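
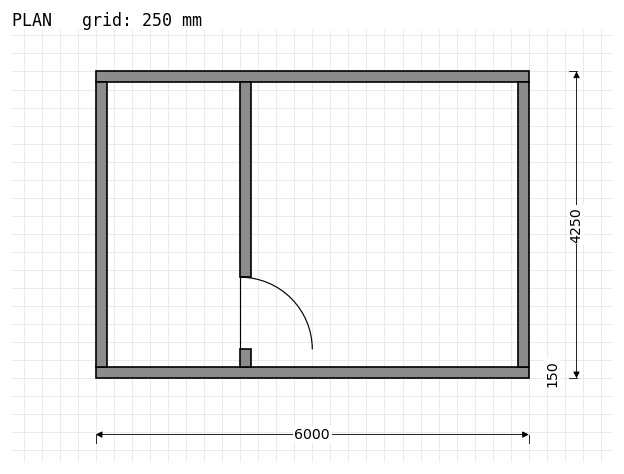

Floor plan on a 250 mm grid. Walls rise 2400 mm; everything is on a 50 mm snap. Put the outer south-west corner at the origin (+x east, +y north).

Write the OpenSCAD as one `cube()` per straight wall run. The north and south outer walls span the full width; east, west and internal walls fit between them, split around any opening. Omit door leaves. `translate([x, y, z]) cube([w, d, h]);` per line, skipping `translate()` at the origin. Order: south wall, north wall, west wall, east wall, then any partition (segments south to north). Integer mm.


cube([6000, 150, 2400]);
translate([0, 4100, 0]) cube([6000, 150, 2400]);
translate([0, 150, 0]) cube([150, 3950, 2400]);
translate([5850, 150, 0]) cube([150, 3950, 2400]);
translate([2000, 150, 0]) cube([150, 250, 2400]);
translate([2000, 1400, 0]) cube([150, 2700, 2400]);


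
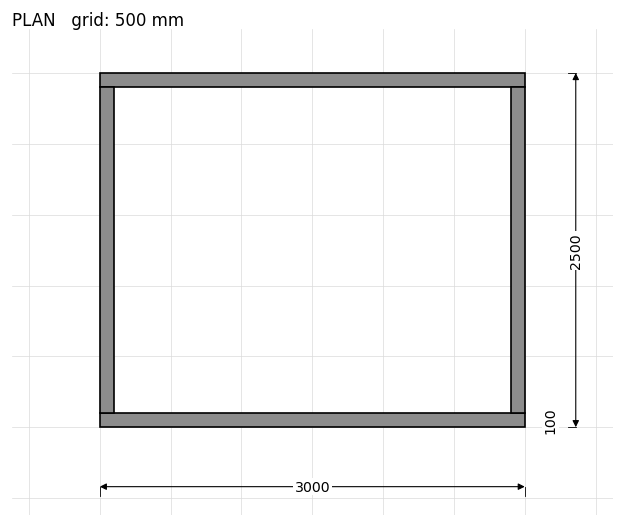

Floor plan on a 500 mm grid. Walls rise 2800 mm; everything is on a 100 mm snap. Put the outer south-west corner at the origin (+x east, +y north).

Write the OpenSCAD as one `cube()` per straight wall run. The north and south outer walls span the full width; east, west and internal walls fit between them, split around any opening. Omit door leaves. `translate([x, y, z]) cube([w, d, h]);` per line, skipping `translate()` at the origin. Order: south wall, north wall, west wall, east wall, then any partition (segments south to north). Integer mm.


cube([3000, 100, 2800]);
translate([0, 2400, 0]) cube([3000, 100, 2800]);
translate([0, 100, 0]) cube([100, 2300, 2800]);
translate([2900, 100, 0]) cube([100, 2300, 2800]);


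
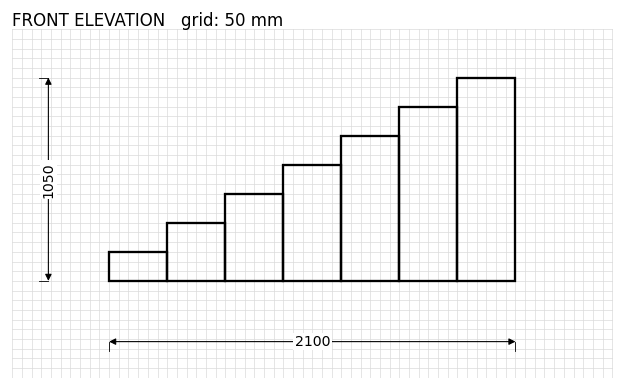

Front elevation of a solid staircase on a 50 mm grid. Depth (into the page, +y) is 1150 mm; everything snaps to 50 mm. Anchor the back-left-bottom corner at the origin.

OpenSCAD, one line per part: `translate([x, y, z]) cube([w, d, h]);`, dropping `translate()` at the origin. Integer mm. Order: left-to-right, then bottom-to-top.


cube([300, 1150, 150]);
translate([300, 0, 0]) cube([300, 1150, 300]);
translate([600, 0, 0]) cube([300, 1150, 450]);
translate([900, 0, 0]) cube([300, 1150, 600]);
translate([1200, 0, 0]) cube([300, 1150, 750]);
translate([1500, 0, 0]) cube([300, 1150, 900]);
translate([1800, 0, 0]) cube([300, 1150, 1050]);


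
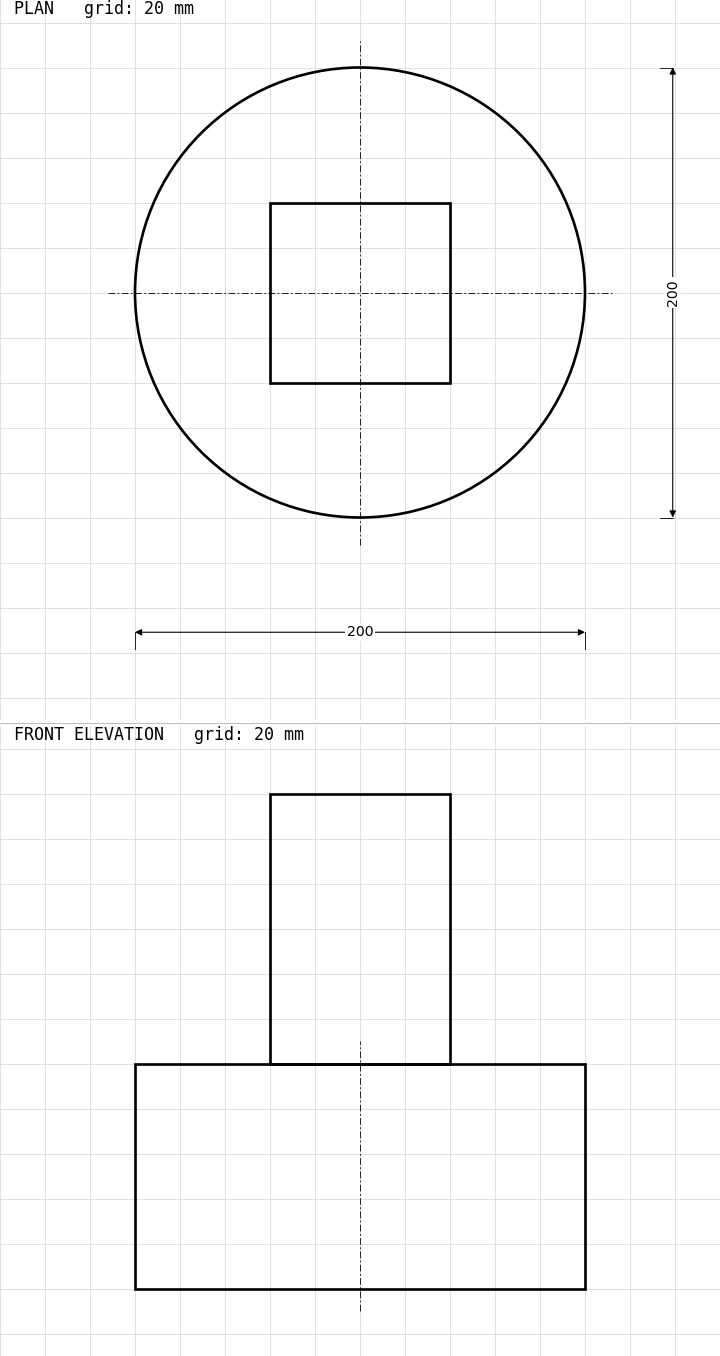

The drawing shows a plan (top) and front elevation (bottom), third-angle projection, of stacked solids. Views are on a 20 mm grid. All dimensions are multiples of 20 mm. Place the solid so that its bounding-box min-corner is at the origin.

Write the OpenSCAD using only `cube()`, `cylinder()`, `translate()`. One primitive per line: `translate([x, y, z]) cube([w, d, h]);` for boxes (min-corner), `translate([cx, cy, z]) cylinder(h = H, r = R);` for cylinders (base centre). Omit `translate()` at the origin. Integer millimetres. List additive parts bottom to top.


translate([100, 100, 0]) cylinder(h = 100, r = 100);
translate([60, 60, 100]) cube([80, 80, 120]);


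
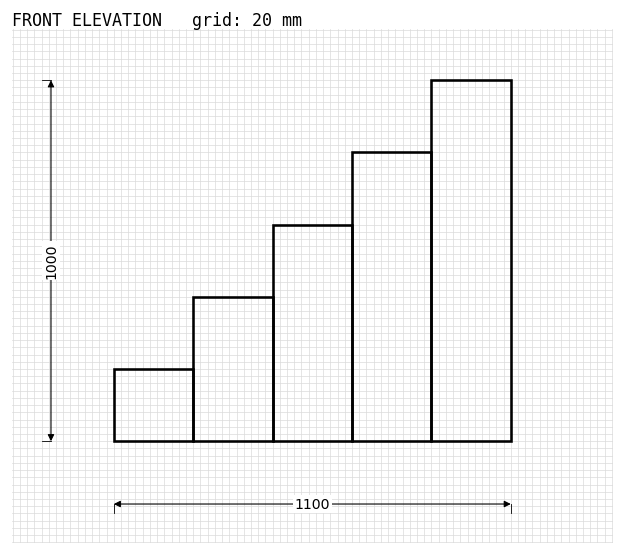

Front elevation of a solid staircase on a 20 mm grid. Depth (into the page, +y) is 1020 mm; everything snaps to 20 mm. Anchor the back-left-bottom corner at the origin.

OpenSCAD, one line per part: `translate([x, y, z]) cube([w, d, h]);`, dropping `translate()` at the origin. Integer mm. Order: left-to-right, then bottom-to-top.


cube([220, 1020, 200]);
translate([220, 0, 0]) cube([220, 1020, 400]);
translate([440, 0, 0]) cube([220, 1020, 600]);
translate([660, 0, 0]) cube([220, 1020, 800]);
translate([880, 0, 0]) cube([220, 1020, 1000]);


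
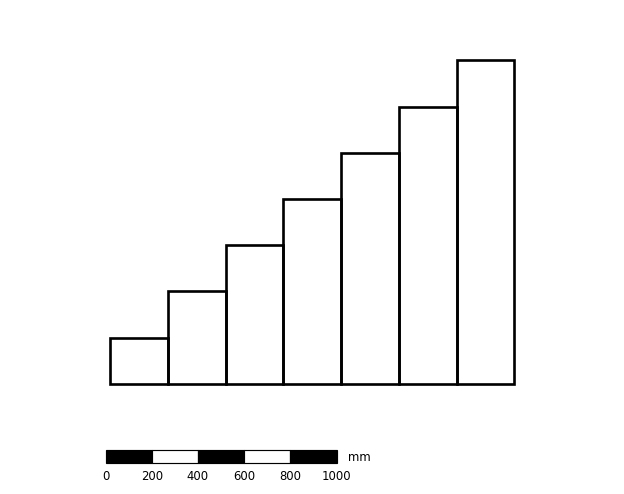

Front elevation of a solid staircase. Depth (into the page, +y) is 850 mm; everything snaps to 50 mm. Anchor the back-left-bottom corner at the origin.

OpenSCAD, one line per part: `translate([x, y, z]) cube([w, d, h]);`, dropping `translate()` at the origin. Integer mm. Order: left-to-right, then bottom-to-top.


cube([250, 850, 200]);
translate([250, 0, 0]) cube([250, 850, 400]);
translate([500, 0, 0]) cube([250, 850, 600]);
translate([750, 0, 0]) cube([250, 850, 800]);
translate([1000, 0, 0]) cube([250, 850, 1000]);
translate([1250, 0, 0]) cube([250, 850, 1200]);
translate([1500, 0, 0]) cube([250, 850, 1400]);


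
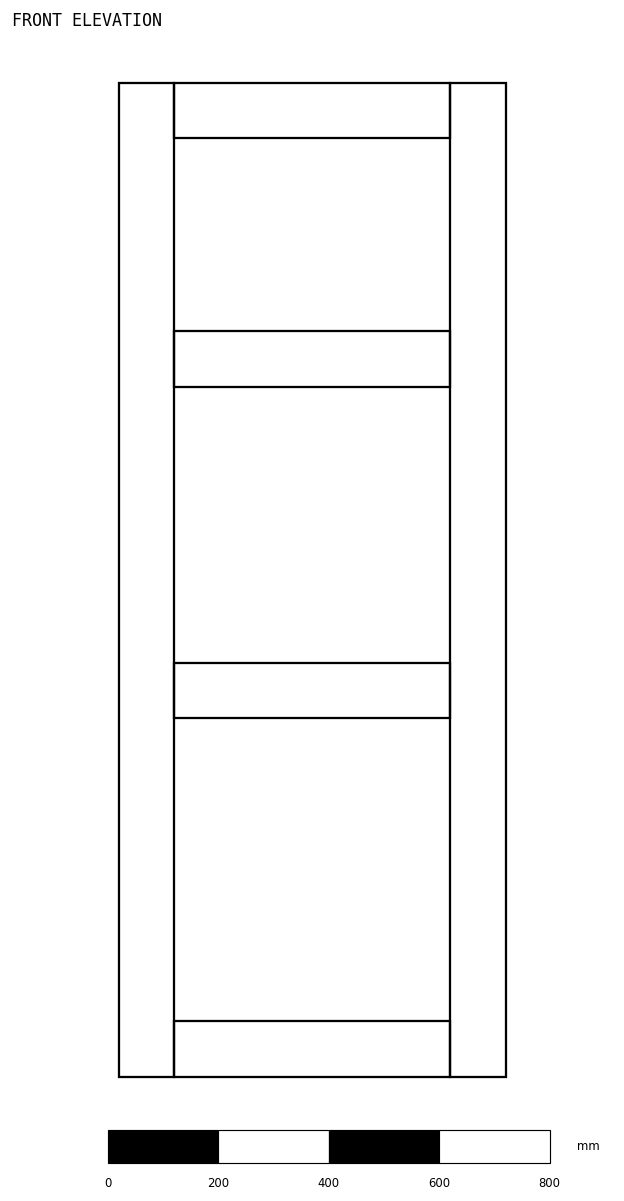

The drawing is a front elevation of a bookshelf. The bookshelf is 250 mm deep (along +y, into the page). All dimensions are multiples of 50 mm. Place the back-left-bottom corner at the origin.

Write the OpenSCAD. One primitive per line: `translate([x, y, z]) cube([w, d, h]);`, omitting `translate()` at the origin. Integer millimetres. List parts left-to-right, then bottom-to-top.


cube([100, 250, 1800]);
translate([100, 0, 0]) cube([500, 250, 100]);
translate([100, 0, 650]) cube([500, 250, 100]);
translate([100, 0, 1250]) cube([500, 250, 100]);
translate([100, 0, 1700]) cube([500, 250, 100]);
translate([600, 0, 0]) cube([100, 250, 1800]);


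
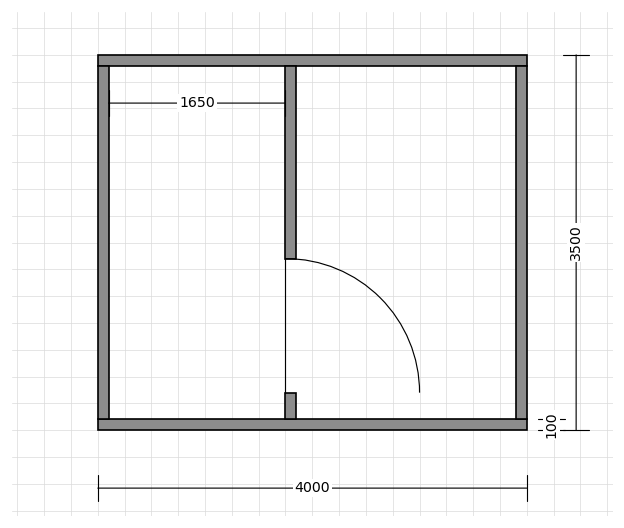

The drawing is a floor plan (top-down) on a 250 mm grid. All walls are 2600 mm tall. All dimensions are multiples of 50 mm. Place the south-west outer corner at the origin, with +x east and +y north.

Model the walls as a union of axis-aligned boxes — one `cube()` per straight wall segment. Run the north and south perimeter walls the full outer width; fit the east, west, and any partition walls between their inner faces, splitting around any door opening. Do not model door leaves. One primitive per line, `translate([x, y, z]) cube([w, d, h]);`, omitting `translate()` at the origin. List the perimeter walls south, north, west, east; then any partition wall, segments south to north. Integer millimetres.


cube([4000, 100, 2600]);
translate([0, 3400, 0]) cube([4000, 100, 2600]);
translate([0, 100, 0]) cube([100, 3300, 2600]);
translate([3900, 100, 0]) cube([100, 3300, 2600]);
translate([1750, 100, 0]) cube([100, 250, 2600]);
translate([1750, 1600, 0]) cube([100, 1800, 2600]);


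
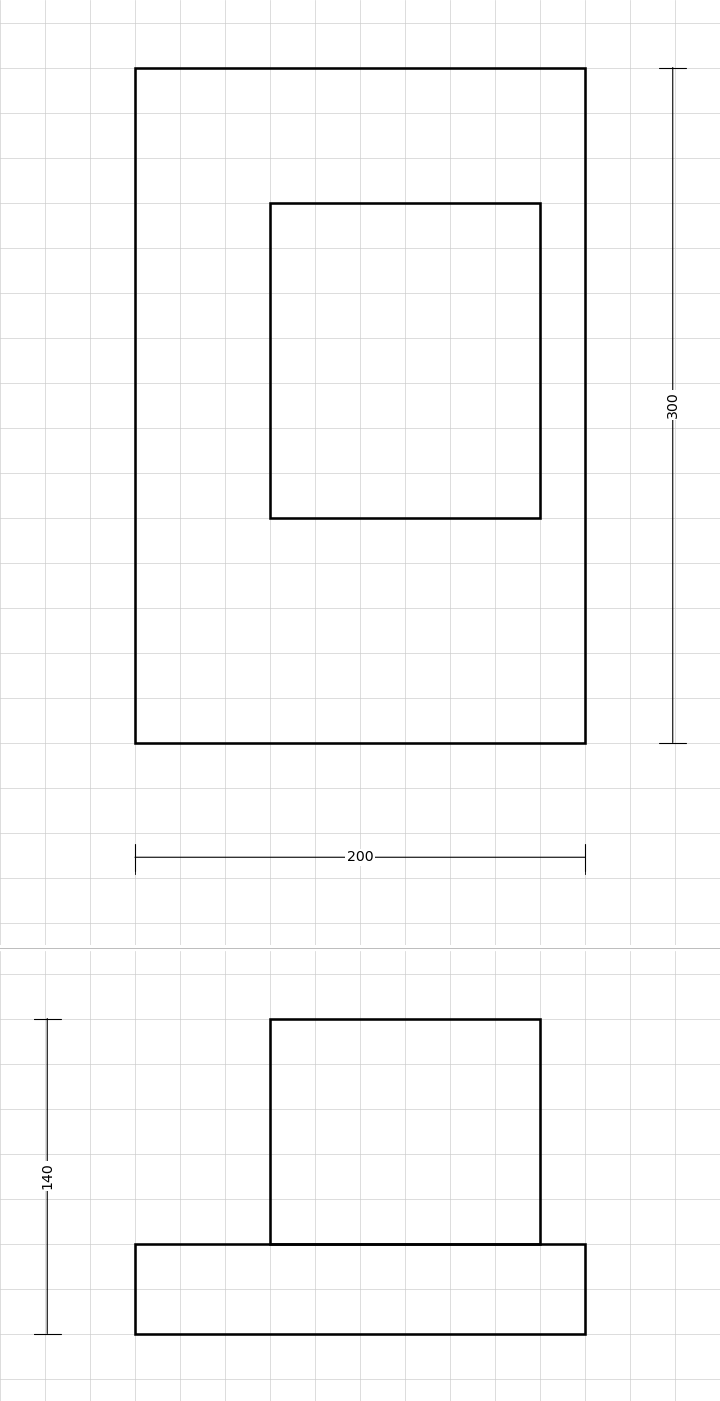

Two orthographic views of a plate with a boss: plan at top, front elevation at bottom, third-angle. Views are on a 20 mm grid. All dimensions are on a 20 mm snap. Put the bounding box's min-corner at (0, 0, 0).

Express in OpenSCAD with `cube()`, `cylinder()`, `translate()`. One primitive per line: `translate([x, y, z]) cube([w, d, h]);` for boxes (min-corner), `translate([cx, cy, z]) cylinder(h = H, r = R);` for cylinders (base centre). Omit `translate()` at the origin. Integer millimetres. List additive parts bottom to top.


cube([200, 300, 40]);
translate([60, 100, 40]) cube([120, 140, 100]);


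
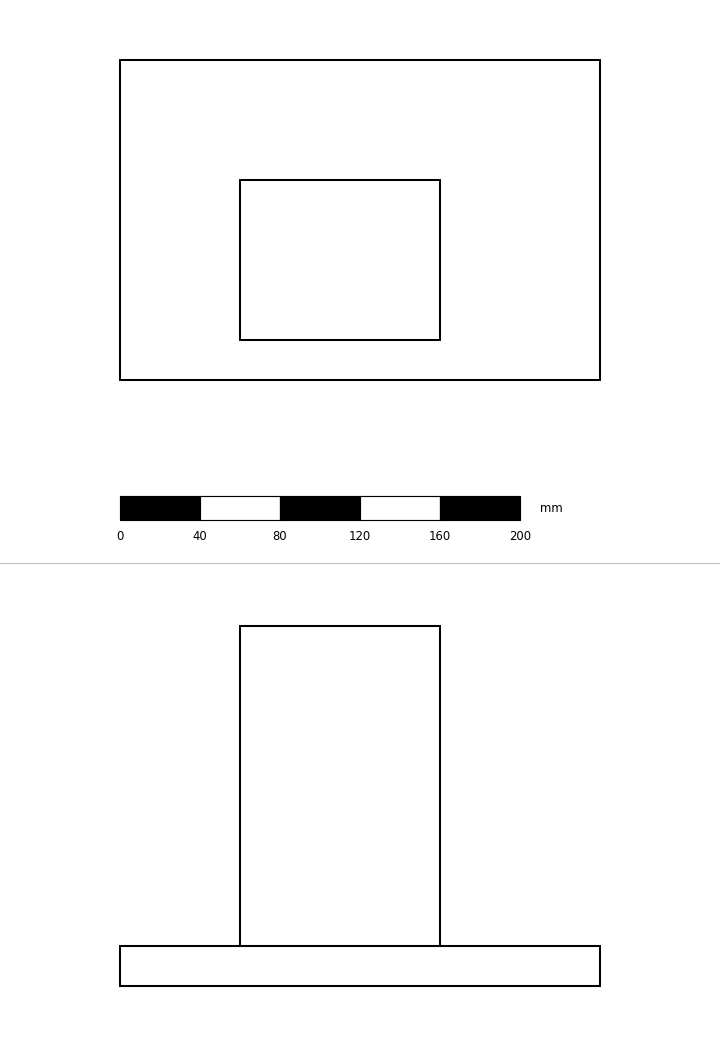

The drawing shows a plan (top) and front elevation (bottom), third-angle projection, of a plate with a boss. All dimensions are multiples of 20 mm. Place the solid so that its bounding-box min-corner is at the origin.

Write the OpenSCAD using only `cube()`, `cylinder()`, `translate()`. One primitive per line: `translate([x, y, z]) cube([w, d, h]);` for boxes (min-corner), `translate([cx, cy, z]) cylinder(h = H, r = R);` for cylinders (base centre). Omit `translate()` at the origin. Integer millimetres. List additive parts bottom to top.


cube([240, 160, 20]);
translate([60, 20, 20]) cube([100, 80, 160]);


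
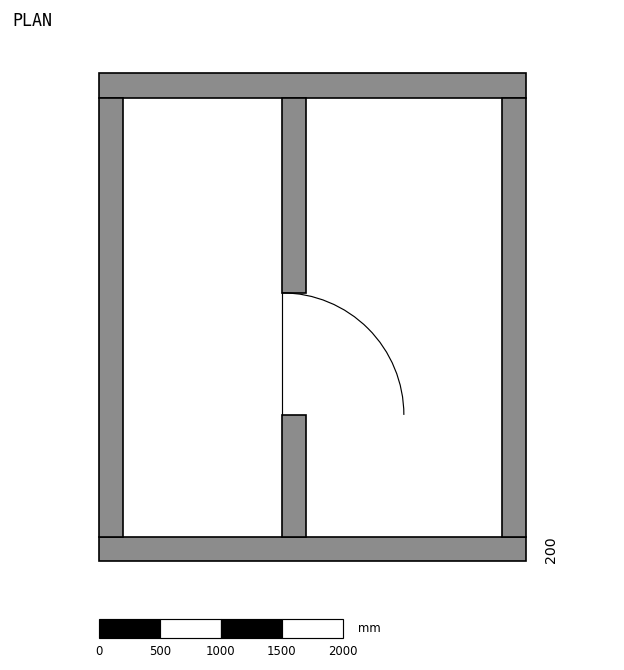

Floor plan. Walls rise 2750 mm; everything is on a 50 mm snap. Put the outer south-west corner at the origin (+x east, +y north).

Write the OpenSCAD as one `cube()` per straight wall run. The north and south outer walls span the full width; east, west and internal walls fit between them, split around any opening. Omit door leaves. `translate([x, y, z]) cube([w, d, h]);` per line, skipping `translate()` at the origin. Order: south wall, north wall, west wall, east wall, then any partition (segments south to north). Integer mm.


cube([3500, 200, 2750]);
translate([0, 3800, 0]) cube([3500, 200, 2750]);
translate([0, 200, 0]) cube([200, 3600, 2750]);
translate([3300, 200, 0]) cube([200, 3600, 2750]);
translate([1500, 200, 0]) cube([200, 1000, 2750]);
translate([1500, 2200, 0]) cube([200, 1600, 2750]);


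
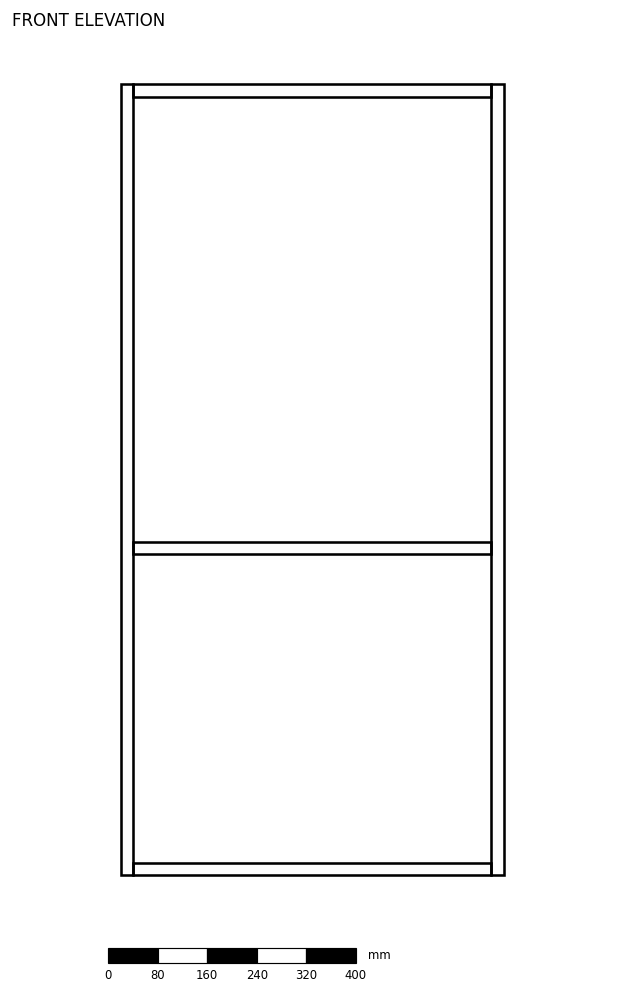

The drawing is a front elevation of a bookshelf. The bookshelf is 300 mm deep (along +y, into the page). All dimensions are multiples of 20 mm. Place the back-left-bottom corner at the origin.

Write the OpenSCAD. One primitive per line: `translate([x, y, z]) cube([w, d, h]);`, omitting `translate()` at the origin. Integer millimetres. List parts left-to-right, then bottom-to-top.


cube([20, 300, 1280]);
translate([20, 0, 0]) cube([580, 300, 20]);
translate([20, 0, 520]) cube([580, 300, 20]);
translate([20, 0, 1260]) cube([580, 300, 20]);
translate([600, 0, 0]) cube([20, 300, 1280]);


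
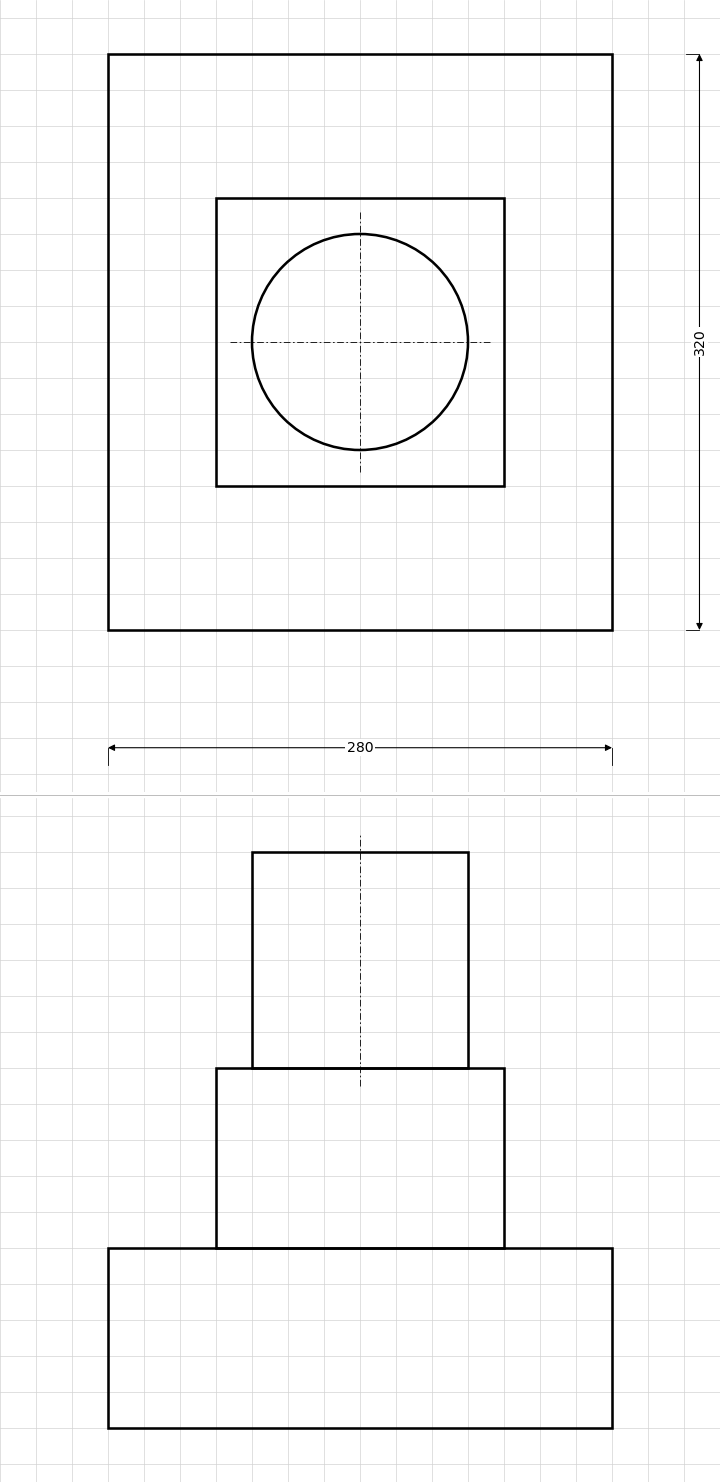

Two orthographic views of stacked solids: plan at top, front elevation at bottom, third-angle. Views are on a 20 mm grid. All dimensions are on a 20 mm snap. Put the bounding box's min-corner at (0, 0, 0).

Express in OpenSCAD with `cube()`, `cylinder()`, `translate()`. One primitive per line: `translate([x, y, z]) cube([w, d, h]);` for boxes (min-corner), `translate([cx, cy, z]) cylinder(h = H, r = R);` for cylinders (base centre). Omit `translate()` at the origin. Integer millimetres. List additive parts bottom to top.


cube([280, 320, 100]);
translate([60, 80, 100]) cube([160, 160, 100]);
translate([140, 160, 200]) cylinder(h = 120, r = 60);


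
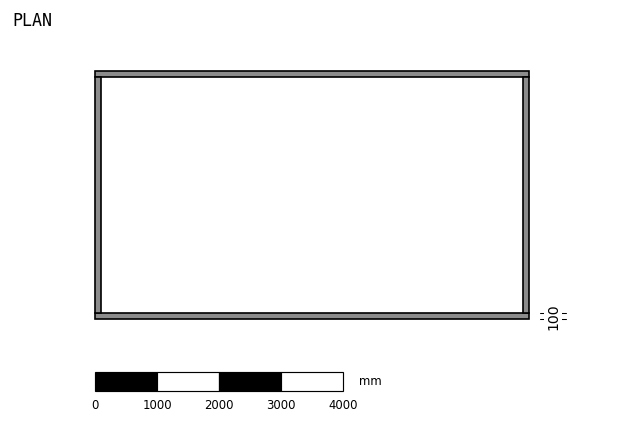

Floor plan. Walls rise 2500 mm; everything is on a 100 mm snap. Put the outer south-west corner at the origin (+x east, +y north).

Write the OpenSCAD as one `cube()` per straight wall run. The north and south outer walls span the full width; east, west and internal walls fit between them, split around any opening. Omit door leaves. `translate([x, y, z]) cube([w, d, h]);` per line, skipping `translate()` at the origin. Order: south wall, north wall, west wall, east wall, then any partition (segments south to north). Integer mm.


cube([7000, 100, 2500]);
translate([0, 3900, 0]) cube([7000, 100, 2500]);
translate([0, 100, 0]) cube([100, 3800, 2500]);
translate([6900, 100, 0]) cube([100, 3800, 2500]);


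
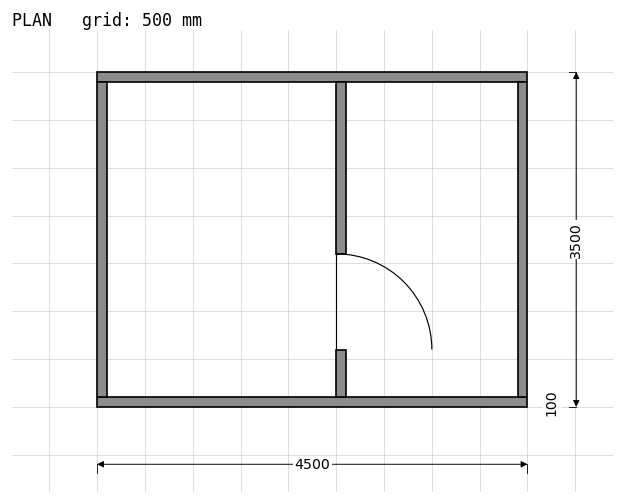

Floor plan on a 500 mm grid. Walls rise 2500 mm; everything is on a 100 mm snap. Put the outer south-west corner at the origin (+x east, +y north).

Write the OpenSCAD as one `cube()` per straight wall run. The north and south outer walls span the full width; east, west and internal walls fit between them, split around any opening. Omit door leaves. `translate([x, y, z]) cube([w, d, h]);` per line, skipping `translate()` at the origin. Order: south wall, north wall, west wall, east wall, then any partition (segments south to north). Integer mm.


cube([4500, 100, 2500]);
translate([0, 3400, 0]) cube([4500, 100, 2500]);
translate([0, 100, 0]) cube([100, 3300, 2500]);
translate([4400, 100, 0]) cube([100, 3300, 2500]);
translate([2500, 100, 0]) cube([100, 500, 2500]);
translate([2500, 1600, 0]) cube([100, 1800, 2500]);


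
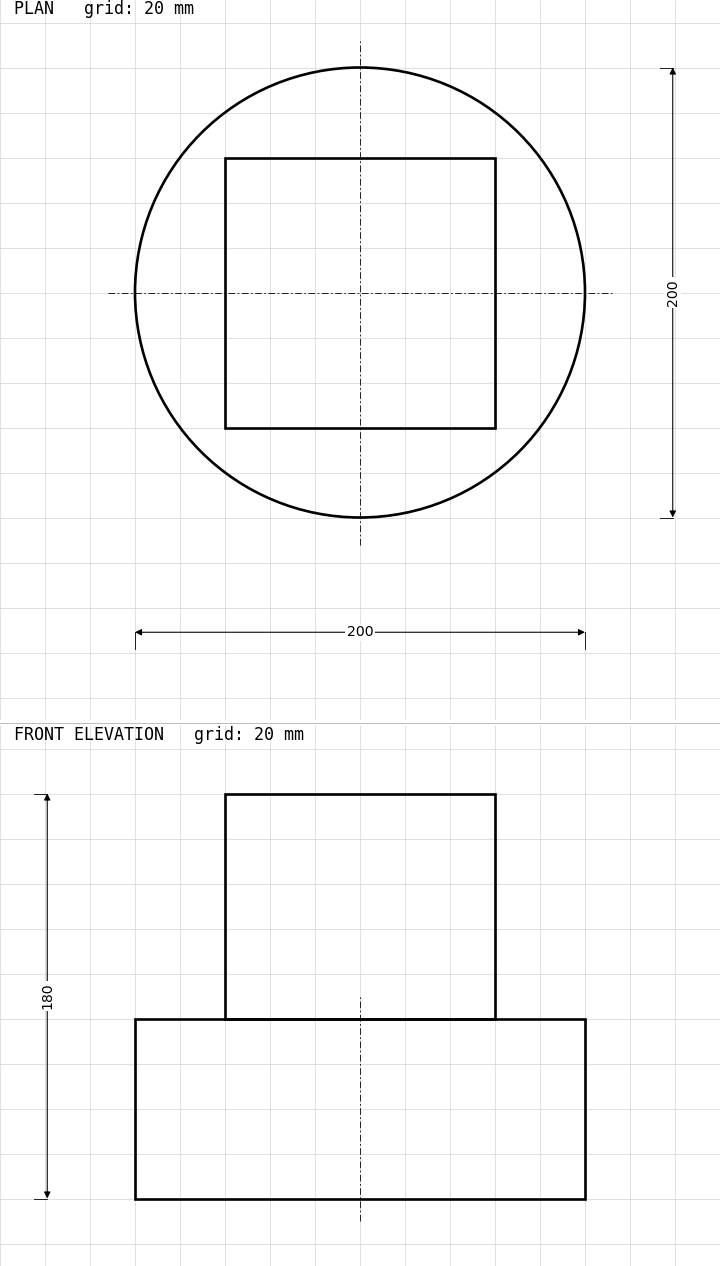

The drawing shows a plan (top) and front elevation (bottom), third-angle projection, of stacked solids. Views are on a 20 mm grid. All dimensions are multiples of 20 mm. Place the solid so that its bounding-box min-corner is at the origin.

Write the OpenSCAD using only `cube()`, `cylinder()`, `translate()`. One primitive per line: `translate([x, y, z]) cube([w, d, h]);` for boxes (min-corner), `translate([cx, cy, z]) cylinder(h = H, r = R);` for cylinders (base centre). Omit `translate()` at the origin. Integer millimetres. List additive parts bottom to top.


translate([100, 100, 0]) cylinder(h = 80, r = 100);
translate([40, 40, 80]) cube([120, 120, 100]);


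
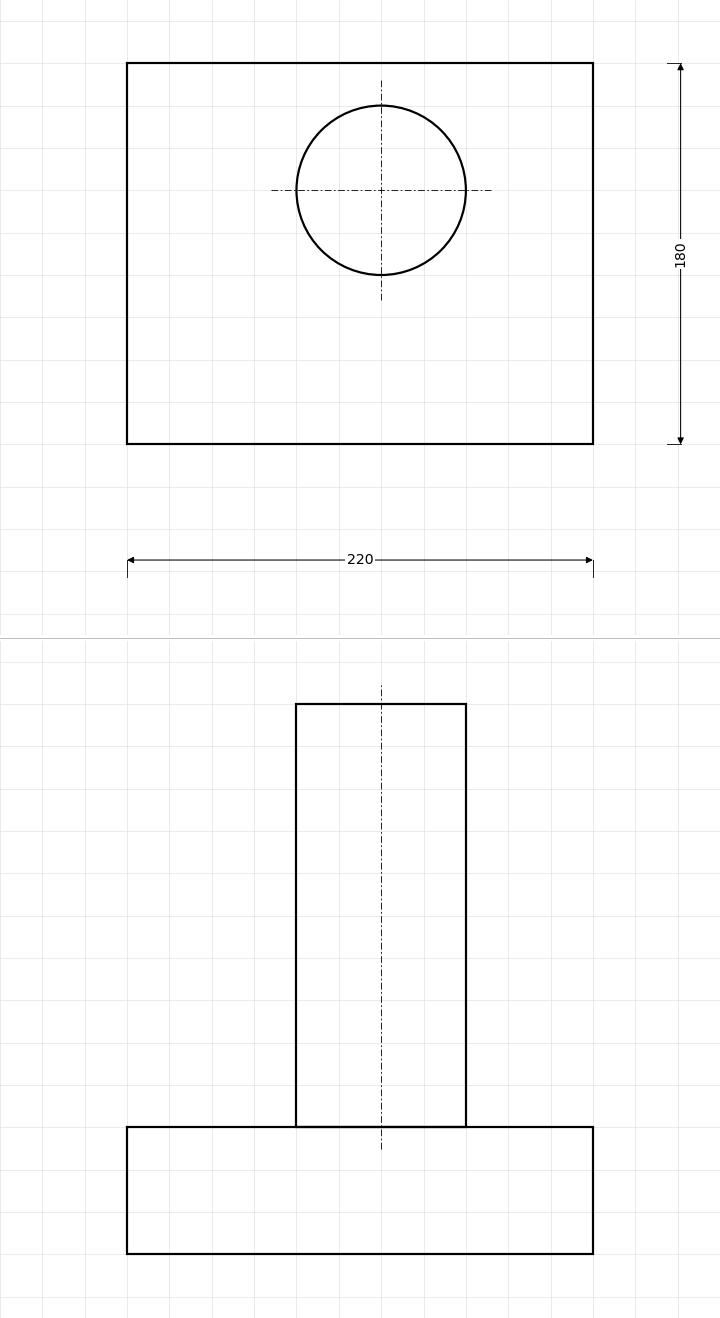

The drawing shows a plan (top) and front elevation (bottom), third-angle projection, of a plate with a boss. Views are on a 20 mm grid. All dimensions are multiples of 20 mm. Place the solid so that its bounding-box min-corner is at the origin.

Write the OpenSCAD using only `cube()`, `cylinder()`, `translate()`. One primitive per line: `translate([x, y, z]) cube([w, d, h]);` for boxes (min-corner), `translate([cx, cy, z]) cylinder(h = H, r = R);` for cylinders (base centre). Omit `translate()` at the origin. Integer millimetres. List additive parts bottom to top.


cube([220, 180, 60]);
translate([120, 120, 60]) cylinder(h = 200, r = 40);


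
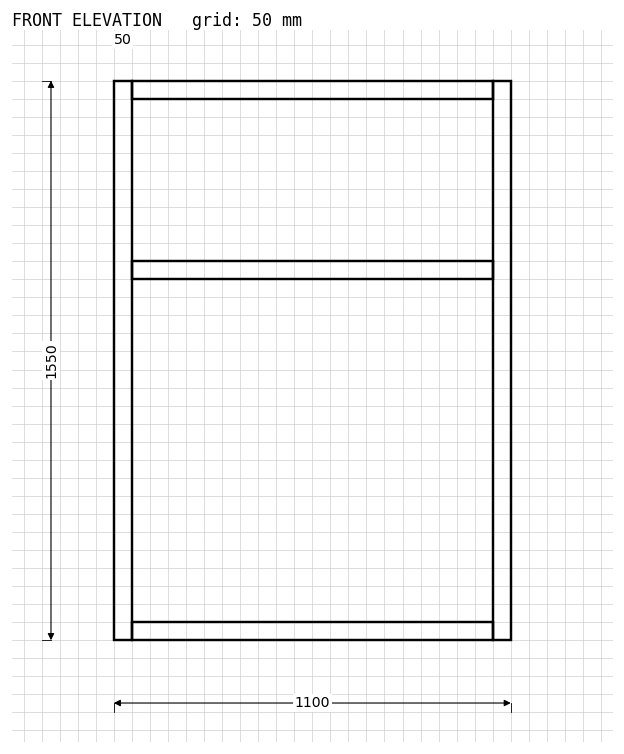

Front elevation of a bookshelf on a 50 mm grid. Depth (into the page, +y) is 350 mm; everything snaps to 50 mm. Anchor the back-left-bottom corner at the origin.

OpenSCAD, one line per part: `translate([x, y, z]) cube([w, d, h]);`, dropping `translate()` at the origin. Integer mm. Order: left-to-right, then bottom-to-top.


cube([50, 350, 1550]);
translate([50, 0, 0]) cube([1000, 350, 50]);
translate([50, 0, 1000]) cube([1000, 350, 50]);
translate([50, 0, 1500]) cube([1000, 350, 50]);
translate([1050, 0, 0]) cube([50, 350, 1550]);


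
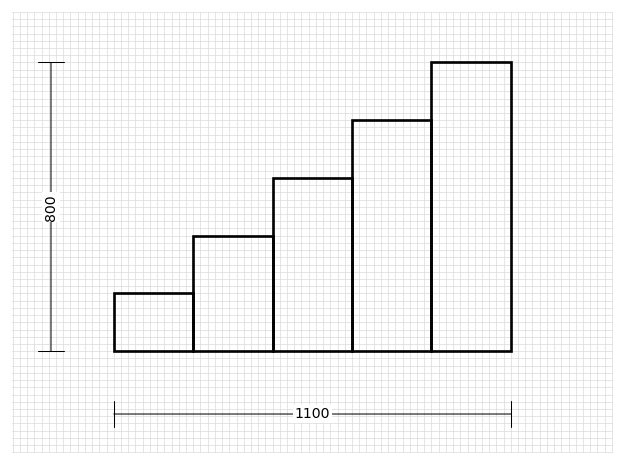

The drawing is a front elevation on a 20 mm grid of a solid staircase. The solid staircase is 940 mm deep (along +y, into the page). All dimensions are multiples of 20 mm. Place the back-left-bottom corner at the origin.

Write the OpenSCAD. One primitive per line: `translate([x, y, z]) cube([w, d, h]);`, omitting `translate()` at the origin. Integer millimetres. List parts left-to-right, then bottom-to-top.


cube([220, 940, 160]);
translate([220, 0, 0]) cube([220, 940, 320]);
translate([440, 0, 0]) cube([220, 940, 480]);
translate([660, 0, 0]) cube([220, 940, 640]);
translate([880, 0, 0]) cube([220, 940, 800]);


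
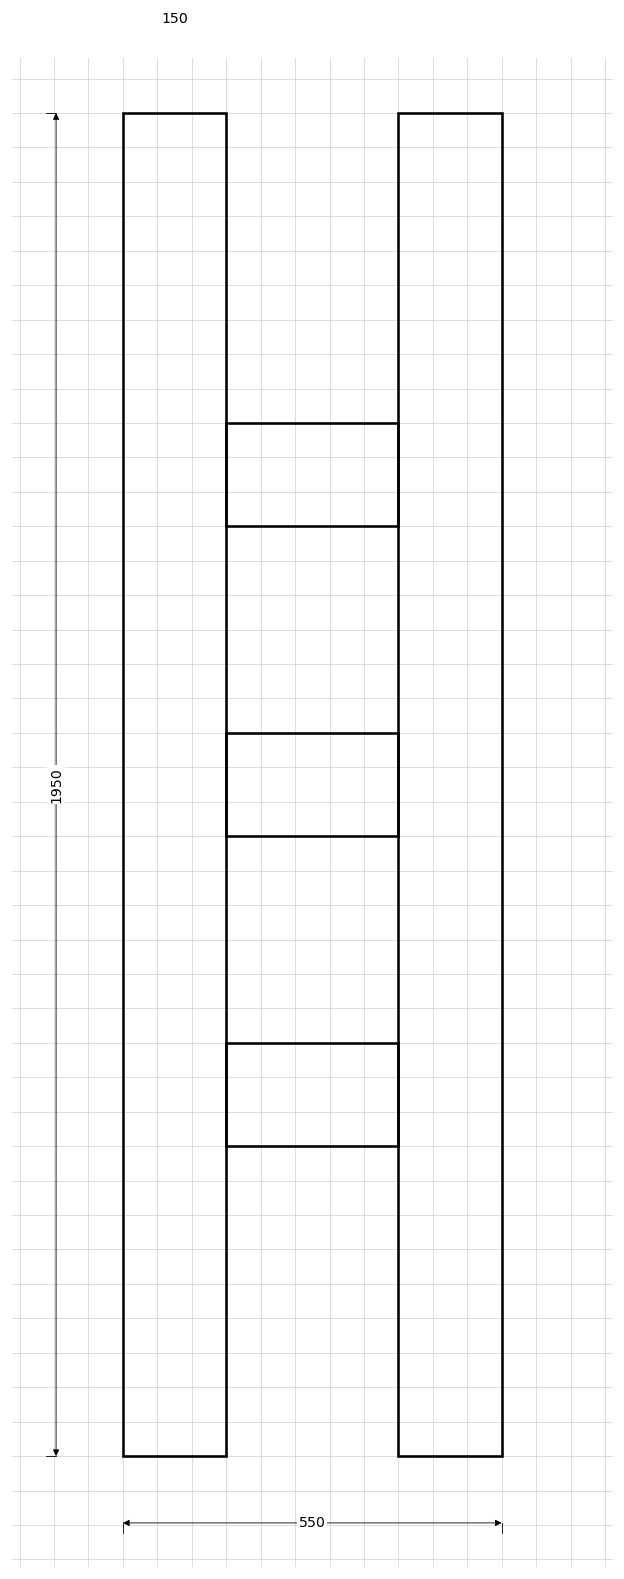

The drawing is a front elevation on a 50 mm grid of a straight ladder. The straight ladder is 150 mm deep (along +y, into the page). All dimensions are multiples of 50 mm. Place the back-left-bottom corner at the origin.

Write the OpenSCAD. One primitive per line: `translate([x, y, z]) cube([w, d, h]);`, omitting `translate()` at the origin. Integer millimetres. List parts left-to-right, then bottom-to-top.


cube([150, 150, 1950]);
translate([150, 0, 450]) cube([250, 150, 150]);
translate([150, 0, 900]) cube([250, 150, 150]);
translate([150, 0, 1350]) cube([250, 150, 150]);
translate([400, 0, 0]) cube([150, 150, 1950]);


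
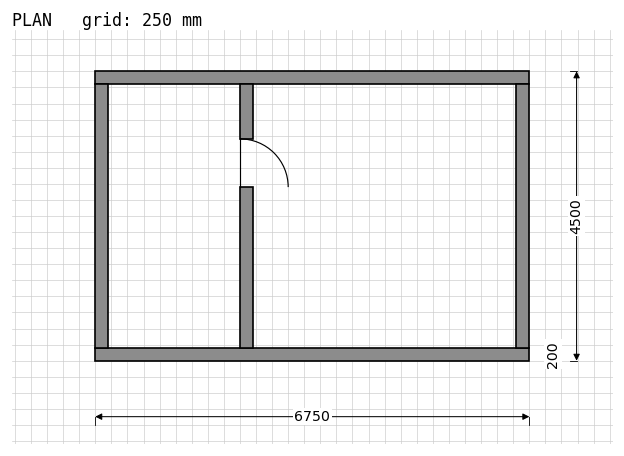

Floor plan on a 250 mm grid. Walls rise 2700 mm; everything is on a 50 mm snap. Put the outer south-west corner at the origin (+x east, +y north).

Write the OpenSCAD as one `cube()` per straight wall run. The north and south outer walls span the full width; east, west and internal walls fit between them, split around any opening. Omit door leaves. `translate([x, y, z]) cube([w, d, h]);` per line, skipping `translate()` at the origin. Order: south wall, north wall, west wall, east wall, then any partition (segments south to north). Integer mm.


cube([6750, 200, 2700]);
translate([0, 4300, 0]) cube([6750, 200, 2700]);
translate([0, 200, 0]) cube([200, 4100, 2700]);
translate([6550, 200, 0]) cube([200, 4100, 2700]);
translate([2250, 200, 0]) cube([200, 2500, 2700]);
translate([2250, 3450, 0]) cube([200, 850, 2700]);


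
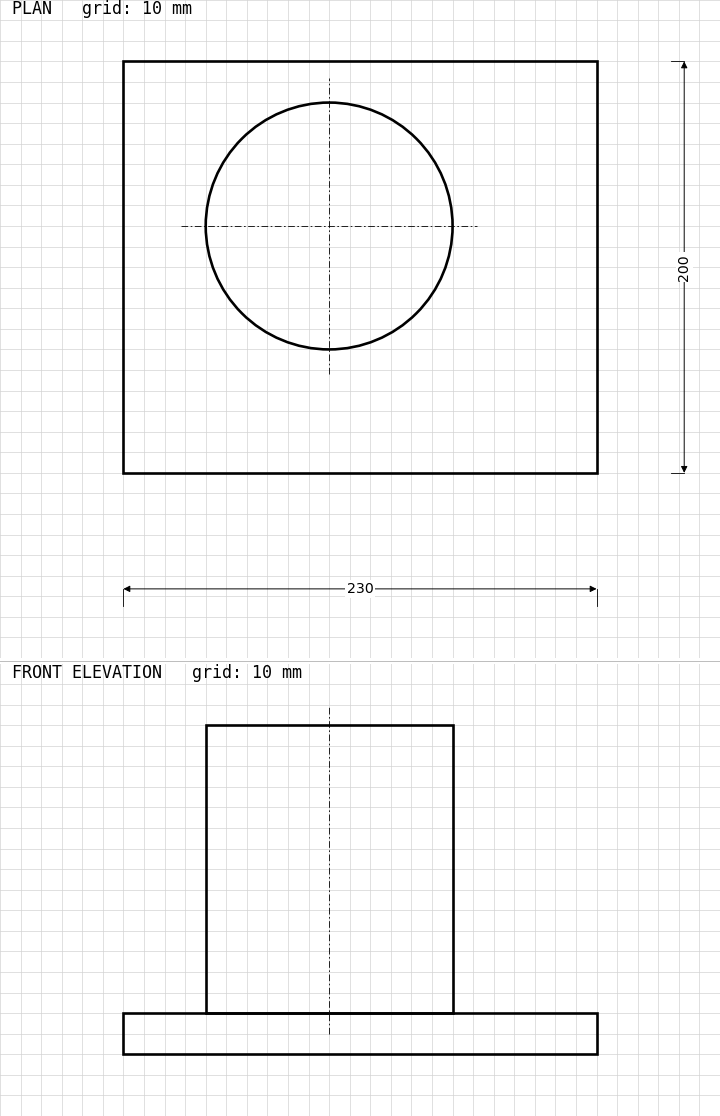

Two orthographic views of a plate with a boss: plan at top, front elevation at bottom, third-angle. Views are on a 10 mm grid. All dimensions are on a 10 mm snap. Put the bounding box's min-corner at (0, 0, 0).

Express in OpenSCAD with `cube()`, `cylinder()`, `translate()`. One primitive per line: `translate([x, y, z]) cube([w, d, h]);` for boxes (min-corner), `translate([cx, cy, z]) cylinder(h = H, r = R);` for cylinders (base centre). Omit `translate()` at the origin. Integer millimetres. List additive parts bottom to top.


cube([230, 200, 20]);
translate([100, 120, 20]) cylinder(h = 140, r = 60);


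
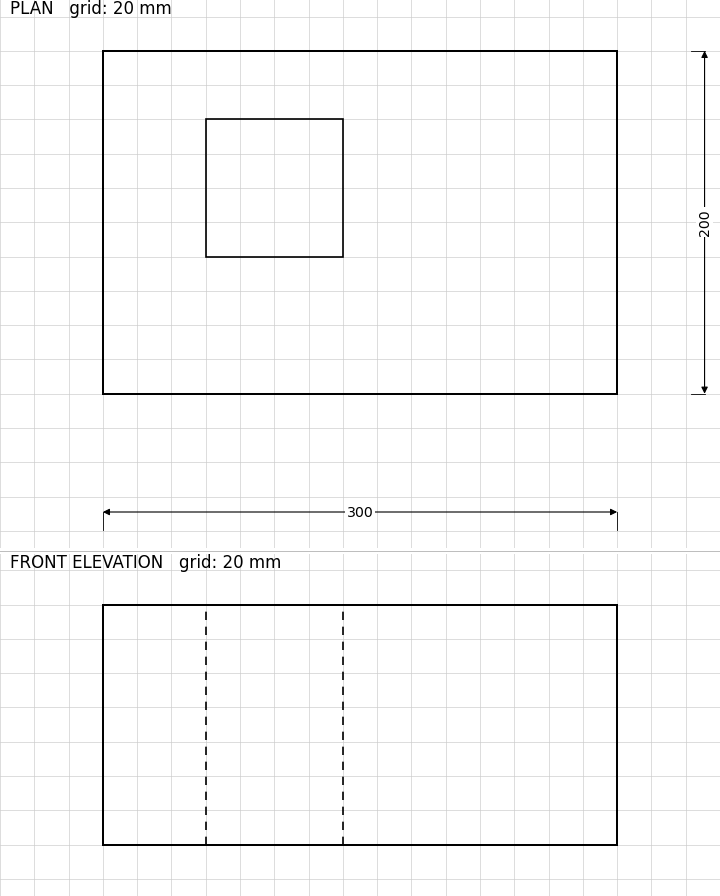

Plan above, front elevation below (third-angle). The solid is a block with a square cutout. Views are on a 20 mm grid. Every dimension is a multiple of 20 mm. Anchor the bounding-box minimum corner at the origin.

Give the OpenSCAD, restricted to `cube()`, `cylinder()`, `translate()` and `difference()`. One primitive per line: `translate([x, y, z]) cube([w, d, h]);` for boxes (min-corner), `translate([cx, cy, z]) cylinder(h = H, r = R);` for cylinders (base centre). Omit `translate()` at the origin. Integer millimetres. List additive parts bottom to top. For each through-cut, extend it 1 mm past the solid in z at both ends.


difference() {
  cube([300, 200, 140]);
  translate([60, 80, -1]) cube([80, 80, 142]);
}


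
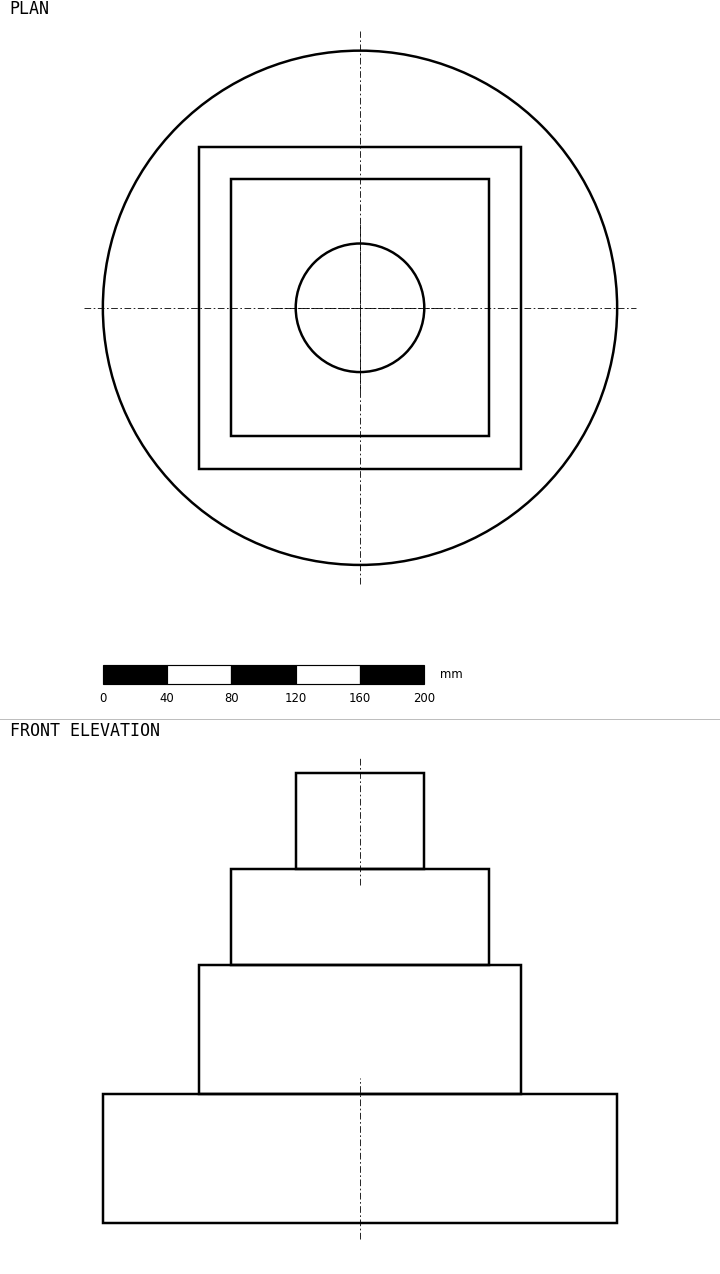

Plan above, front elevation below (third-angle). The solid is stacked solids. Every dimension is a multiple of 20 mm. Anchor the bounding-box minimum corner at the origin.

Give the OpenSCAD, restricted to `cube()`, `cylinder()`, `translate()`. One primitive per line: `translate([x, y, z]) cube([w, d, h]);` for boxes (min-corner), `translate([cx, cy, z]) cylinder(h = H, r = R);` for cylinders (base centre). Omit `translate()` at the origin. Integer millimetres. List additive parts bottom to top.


translate([160, 160, 0]) cylinder(h = 80, r = 160);
translate([60, 60, 80]) cube([200, 200, 80]);
translate([80, 80, 160]) cube([160, 160, 60]);
translate([160, 160, 220]) cylinder(h = 60, r = 40);


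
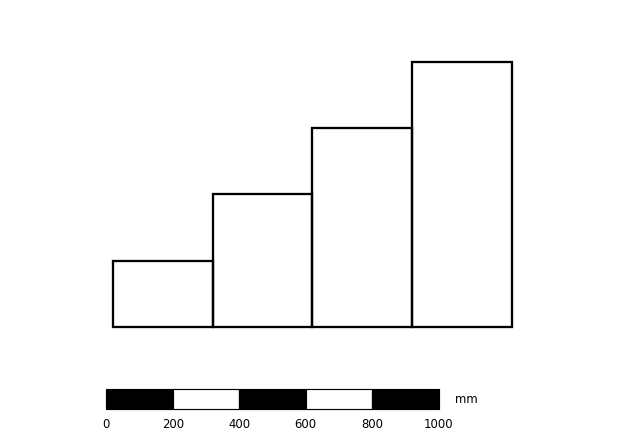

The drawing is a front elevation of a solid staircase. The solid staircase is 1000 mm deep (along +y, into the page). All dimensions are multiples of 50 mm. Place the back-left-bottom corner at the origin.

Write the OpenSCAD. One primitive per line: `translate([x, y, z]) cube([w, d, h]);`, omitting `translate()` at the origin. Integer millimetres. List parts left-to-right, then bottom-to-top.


cube([300, 1000, 200]);
translate([300, 0, 0]) cube([300, 1000, 400]);
translate([600, 0, 0]) cube([300, 1000, 600]);
translate([900, 0, 0]) cube([300, 1000, 800]);


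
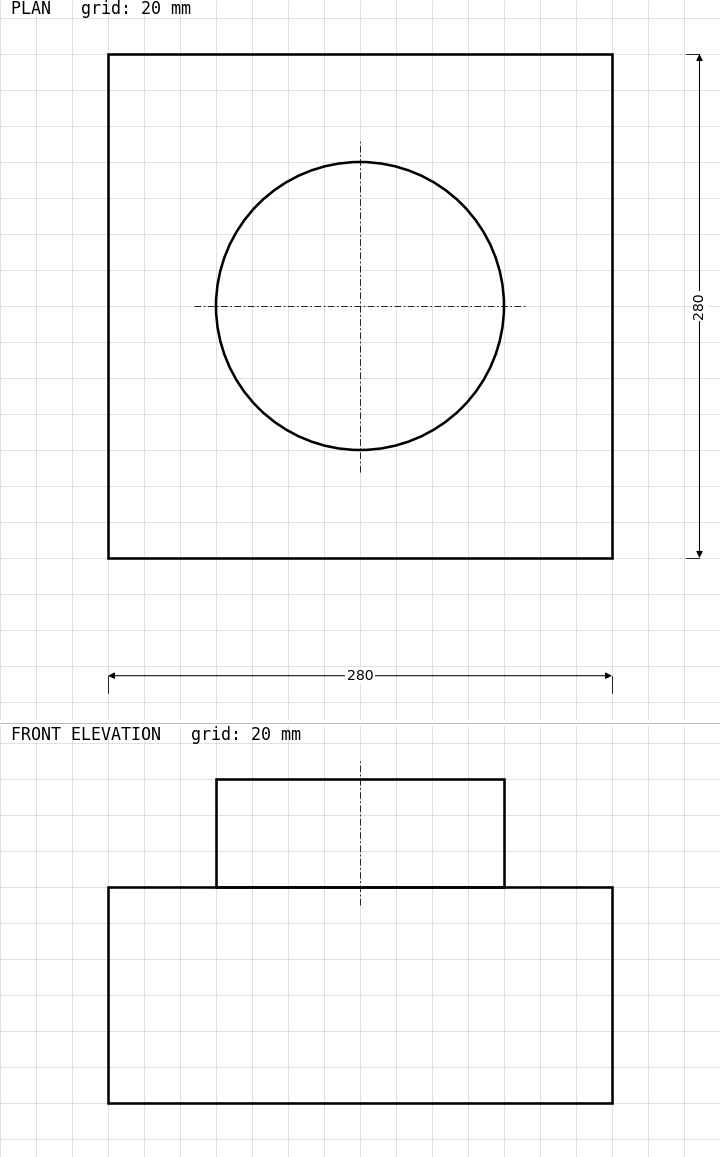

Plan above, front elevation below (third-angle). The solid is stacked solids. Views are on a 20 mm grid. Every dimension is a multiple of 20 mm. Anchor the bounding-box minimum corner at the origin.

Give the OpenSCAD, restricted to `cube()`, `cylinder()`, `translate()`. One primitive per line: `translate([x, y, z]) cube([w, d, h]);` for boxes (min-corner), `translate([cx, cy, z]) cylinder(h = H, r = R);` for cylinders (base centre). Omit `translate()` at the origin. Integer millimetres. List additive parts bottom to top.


cube([280, 280, 120]);
translate([140, 140, 120]) cylinder(h = 60, r = 80);


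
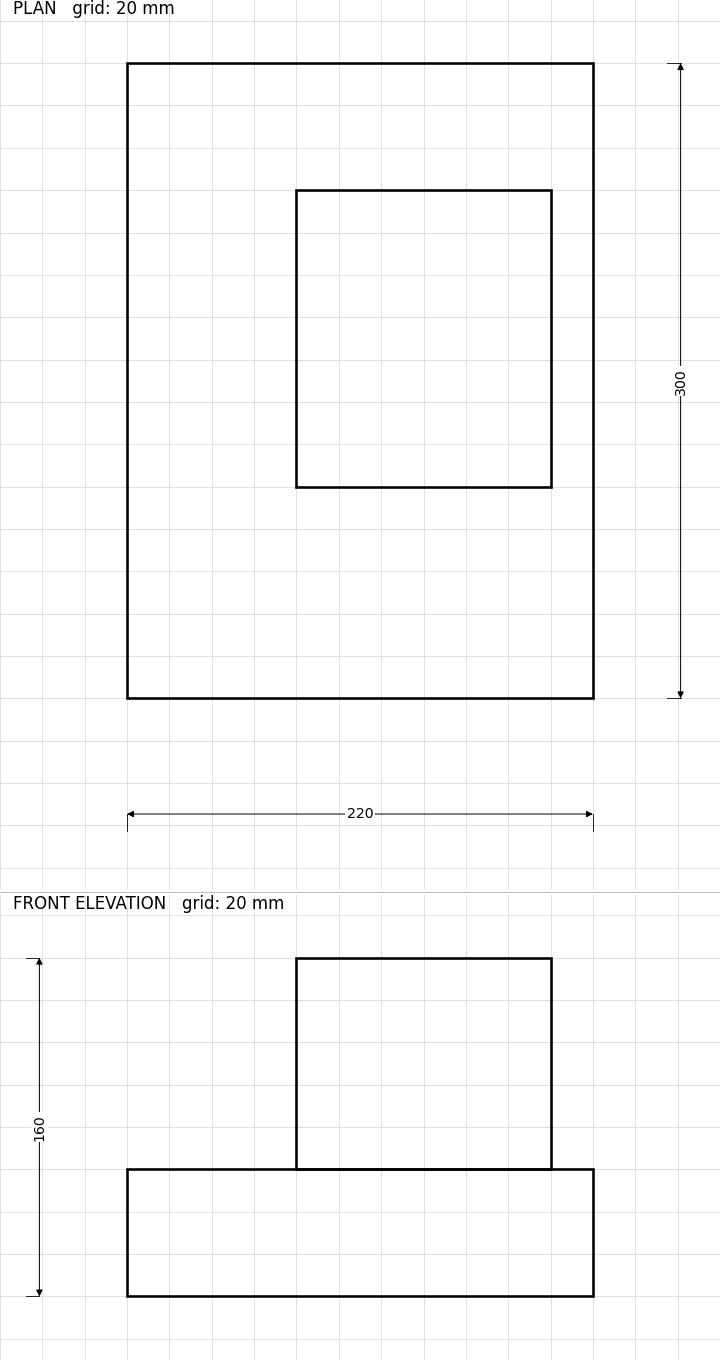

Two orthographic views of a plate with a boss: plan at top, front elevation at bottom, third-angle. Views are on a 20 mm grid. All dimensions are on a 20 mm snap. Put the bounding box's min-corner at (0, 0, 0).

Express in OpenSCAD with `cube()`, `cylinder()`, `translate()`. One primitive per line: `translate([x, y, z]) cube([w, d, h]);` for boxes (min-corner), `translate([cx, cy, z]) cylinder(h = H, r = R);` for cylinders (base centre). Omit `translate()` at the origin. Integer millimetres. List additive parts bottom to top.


cube([220, 300, 60]);
translate([80, 100, 60]) cube([120, 140, 100]);


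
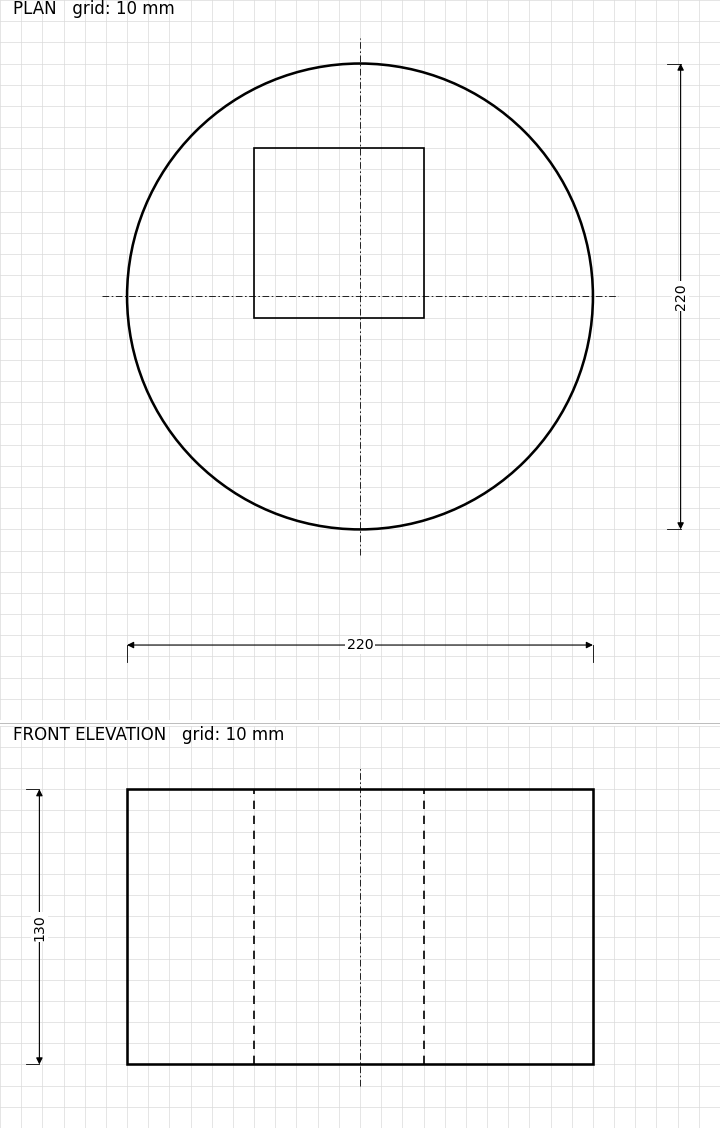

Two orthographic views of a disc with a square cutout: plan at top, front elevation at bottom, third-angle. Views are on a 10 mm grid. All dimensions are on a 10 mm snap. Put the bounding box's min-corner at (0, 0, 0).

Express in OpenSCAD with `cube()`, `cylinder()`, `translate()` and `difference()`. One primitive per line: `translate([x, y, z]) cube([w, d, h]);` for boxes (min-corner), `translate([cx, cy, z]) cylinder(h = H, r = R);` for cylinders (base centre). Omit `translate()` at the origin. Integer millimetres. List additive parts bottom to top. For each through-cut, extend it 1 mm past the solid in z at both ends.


difference() {
  translate([110, 110, 0]) cylinder(h = 130, r = 110);
  translate([60, 100, -1]) cube([80, 80, 132]);
}


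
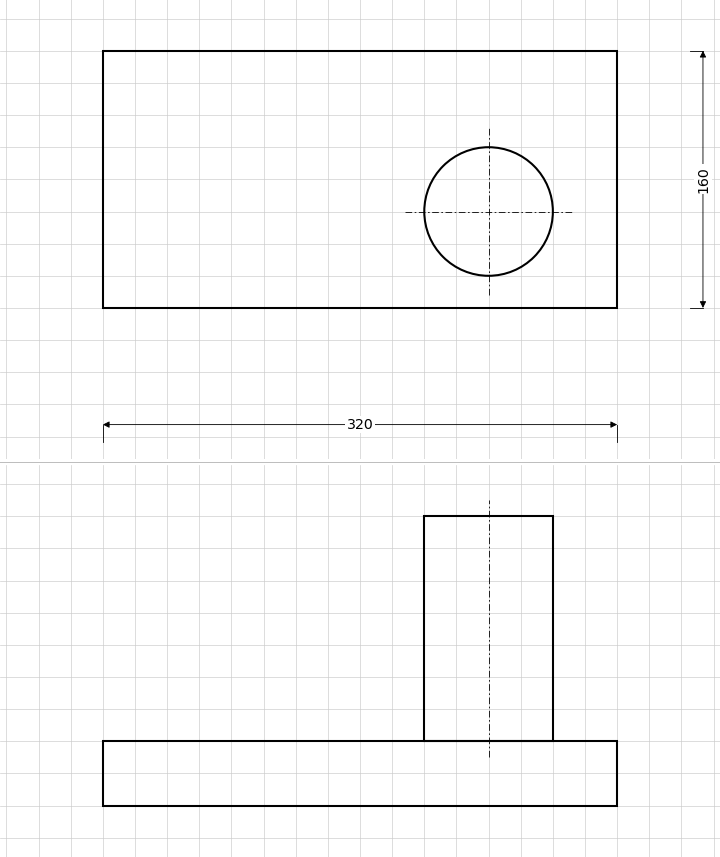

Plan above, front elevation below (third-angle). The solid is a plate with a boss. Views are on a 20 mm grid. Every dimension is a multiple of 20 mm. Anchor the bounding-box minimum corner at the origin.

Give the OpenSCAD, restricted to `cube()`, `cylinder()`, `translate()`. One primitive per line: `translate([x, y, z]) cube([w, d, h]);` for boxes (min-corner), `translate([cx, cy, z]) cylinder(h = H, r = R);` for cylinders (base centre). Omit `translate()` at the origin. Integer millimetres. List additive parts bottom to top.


cube([320, 160, 40]);
translate([240, 60, 40]) cylinder(h = 140, r = 40);


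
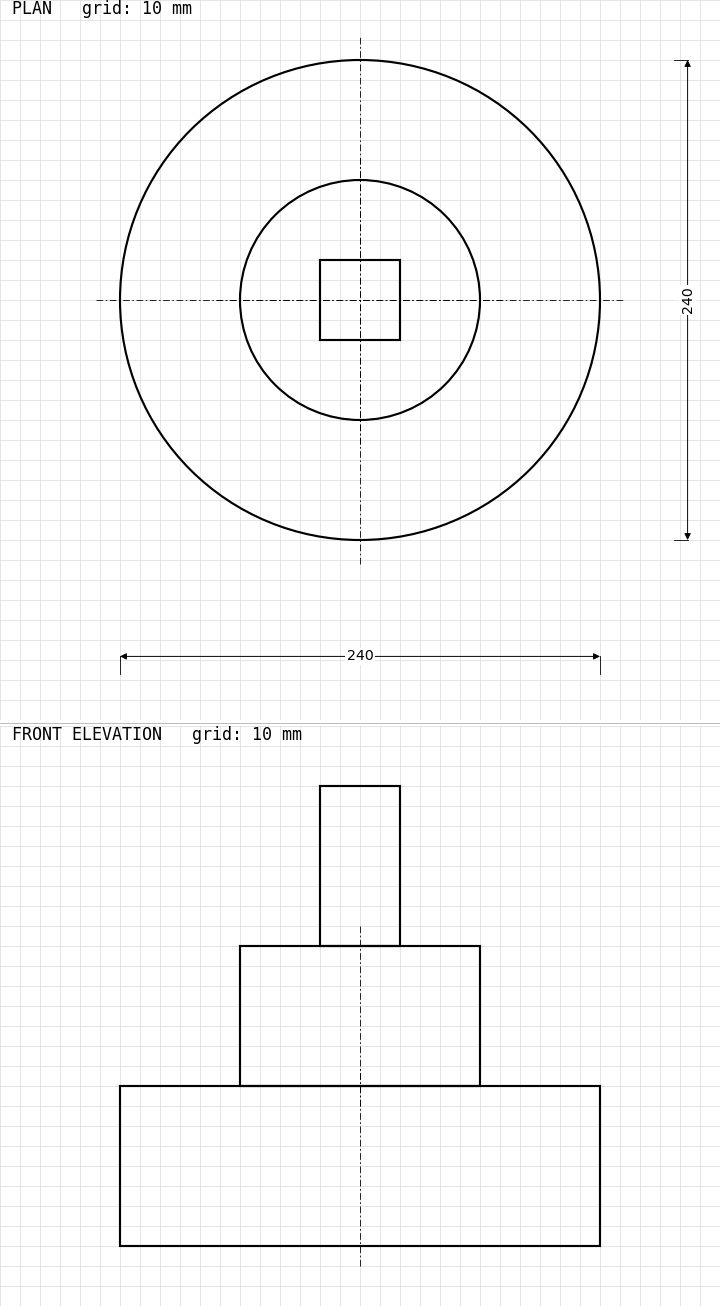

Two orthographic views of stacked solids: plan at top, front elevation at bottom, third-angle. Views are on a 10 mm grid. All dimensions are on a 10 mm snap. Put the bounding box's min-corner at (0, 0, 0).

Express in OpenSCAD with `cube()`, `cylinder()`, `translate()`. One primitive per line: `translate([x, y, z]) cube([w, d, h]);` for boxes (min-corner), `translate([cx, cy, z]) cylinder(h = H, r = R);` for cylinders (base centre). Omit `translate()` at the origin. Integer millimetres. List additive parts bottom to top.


translate([120, 120, 0]) cylinder(h = 80, r = 120);
translate([120, 120, 80]) cylinder(h = 70, r = 60);
translate([100, 100, 150]) cube([40, 40, 80]);


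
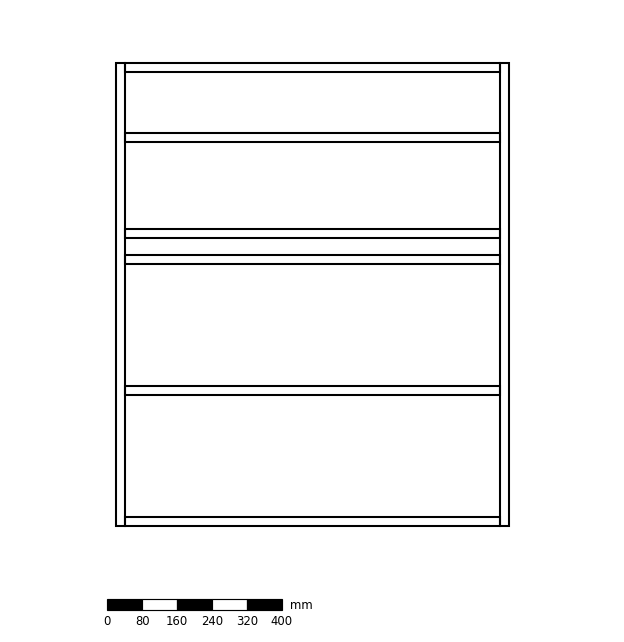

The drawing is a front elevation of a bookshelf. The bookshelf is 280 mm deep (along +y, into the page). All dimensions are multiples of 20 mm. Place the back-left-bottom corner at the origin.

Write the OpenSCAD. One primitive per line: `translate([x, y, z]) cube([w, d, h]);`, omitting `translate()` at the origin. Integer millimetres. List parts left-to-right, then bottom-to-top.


cube([20, 280, 1060]);
translate([20, 0, 0]) cube([860, 280, 20]);
translate([20, 0, 300]) cube([860, 280, 20]);
translate([20, 0, 600]) cube([860, 280, 20]);
translate([20, 0, 660]) cube([860, 280, 20]);
translate([20, 0, 880]) cube([860, 280, 20]);
translate([20, 0, 1040]) cube([860, 280, 20]);
translate([880, 0, 0]) cube([20, 280, 1060]);


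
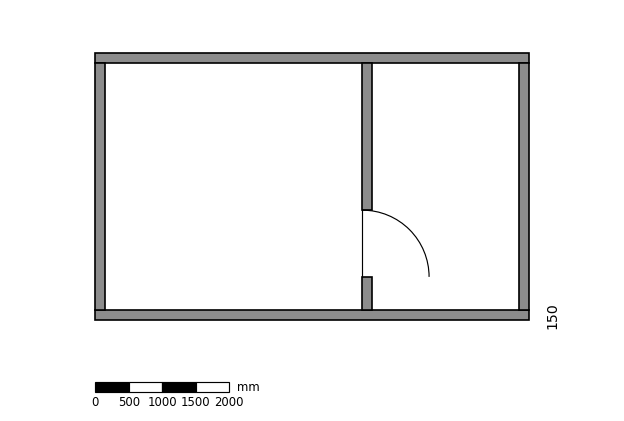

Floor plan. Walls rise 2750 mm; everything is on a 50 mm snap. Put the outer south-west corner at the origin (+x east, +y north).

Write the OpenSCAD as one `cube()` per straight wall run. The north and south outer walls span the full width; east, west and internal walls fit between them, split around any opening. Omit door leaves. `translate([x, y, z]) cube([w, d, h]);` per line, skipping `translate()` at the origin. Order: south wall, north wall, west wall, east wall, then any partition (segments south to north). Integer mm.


cube([6500, 150, 2750]);
translate([0, 3850, 0]) cube([6500, 150, 2750]);
translate([0, 150, 0]) cube([150, 3700, 2750]);
translate([6350, 150, 0]) cube([150, 3700, 2750]);
translate([4000, 150, 0]) cube([150, 500, 2750]);
translate([4000, 1650, 0]) cube([150, 2200, 2750]);


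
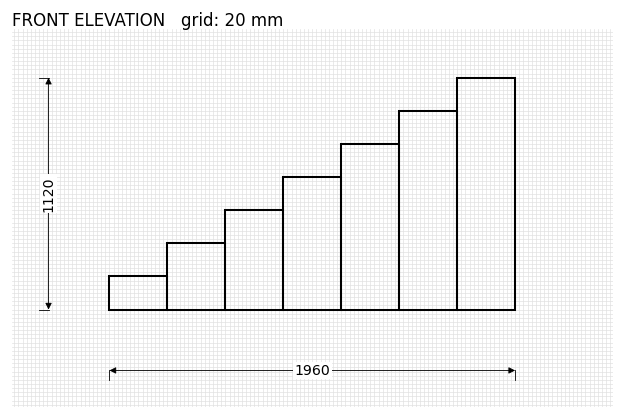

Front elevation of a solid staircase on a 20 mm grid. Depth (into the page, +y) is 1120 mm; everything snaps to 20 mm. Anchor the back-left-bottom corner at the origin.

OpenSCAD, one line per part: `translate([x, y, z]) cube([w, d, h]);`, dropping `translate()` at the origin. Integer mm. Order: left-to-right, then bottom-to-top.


cube([280, 1120, 160]);
translate([280, 0, 0]) cube([280, 1120, 320]);
translate([560, 0, 0]) cube([280, 1120, 480]);
translate([840, 0, 0]) cube([280, 1120, 640]);
translate([1120, 0, 0]) cube([280, 1120, 800]);
translate([1400, 0, 0]) cube([280, 1120, 960]);
translate([1680, 0, 0]) cube([280, 1120, 1120]);


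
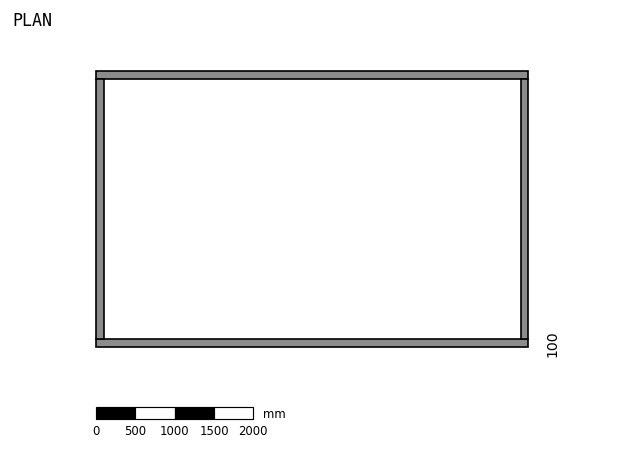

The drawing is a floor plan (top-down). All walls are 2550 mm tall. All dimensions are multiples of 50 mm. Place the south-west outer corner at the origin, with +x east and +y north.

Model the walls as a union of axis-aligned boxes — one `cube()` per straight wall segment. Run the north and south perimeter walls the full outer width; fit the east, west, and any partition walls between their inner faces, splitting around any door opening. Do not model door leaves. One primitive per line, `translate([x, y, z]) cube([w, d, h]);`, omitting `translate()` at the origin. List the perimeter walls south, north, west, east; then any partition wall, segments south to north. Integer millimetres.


cube([5500, 100, 2550]);
translate([0, 3400, 0]) cube([5500, 100, 2550]);
translate([0, 100, 0]) cube([100, 3300, 2550]);
translate([5400, 100, 0]) cube([100, 3300, 2550]);


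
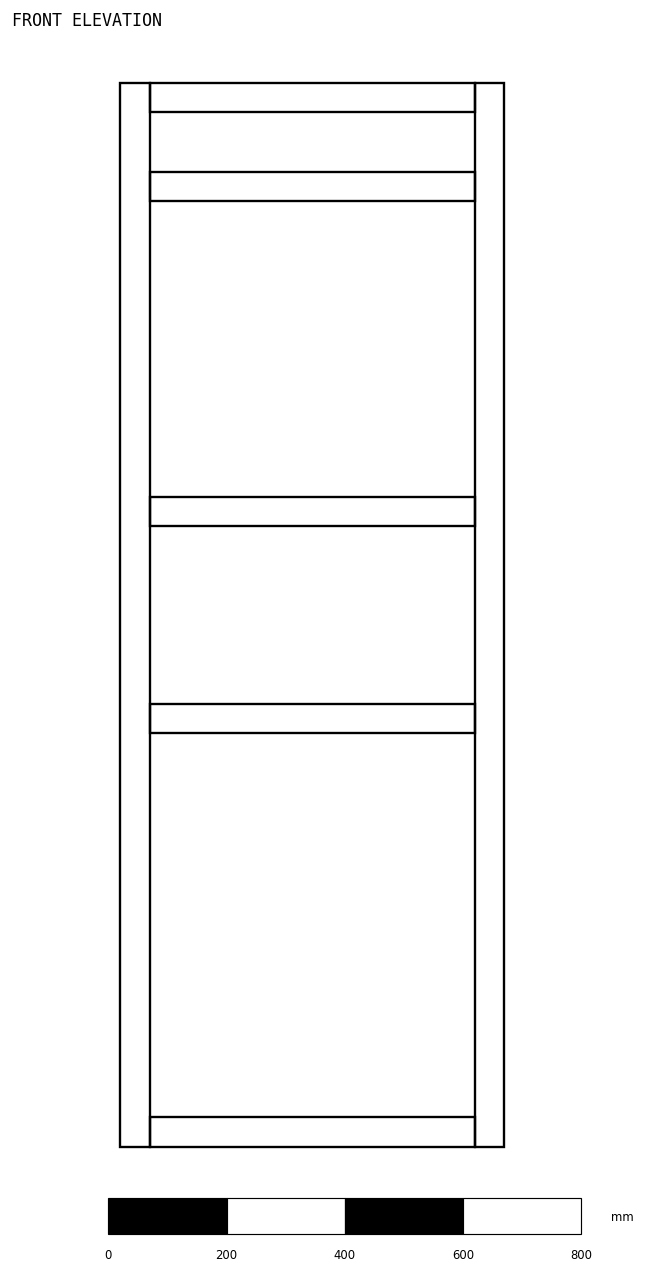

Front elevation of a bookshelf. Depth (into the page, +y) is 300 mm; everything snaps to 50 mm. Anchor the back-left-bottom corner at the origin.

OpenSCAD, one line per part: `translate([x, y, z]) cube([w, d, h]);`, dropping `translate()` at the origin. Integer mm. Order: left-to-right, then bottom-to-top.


cube([50, 300, 1800]);
translate([50, 0, 0]) cube([550, 300, 50]);
translate([50, 0, 700]) cube([550, 300, 50]);
translate([50, 0, 1050]) cube([550, 300, 50]);
translate([50, 0, 1600]) cube([550, 300, 50]);
translate([50, 0, 1750]) cube([550, 300, 50]);
translate([600, 0, 0]) cube([50, 300, 1800]);


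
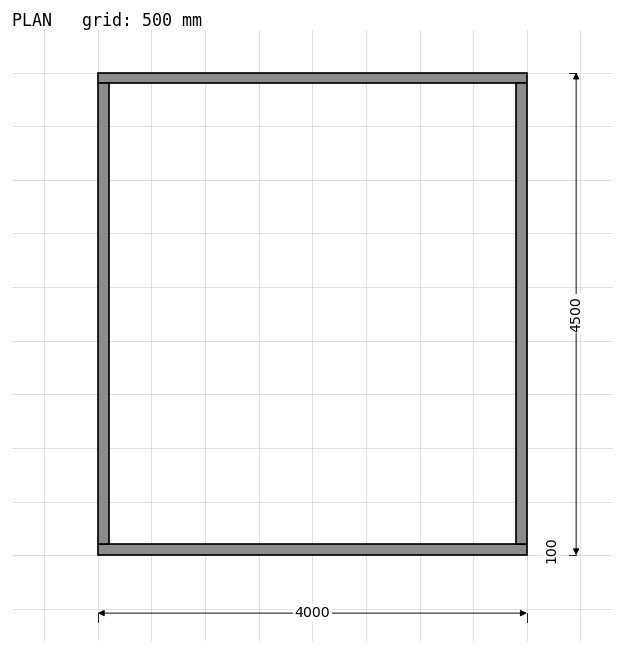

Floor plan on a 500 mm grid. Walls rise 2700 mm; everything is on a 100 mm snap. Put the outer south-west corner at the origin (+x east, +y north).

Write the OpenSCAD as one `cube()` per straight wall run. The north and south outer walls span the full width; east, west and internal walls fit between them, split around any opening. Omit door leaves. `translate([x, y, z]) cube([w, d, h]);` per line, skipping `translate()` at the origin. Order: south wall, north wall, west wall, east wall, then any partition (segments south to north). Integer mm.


cube([4000, 100, 2700]);
translate([0, 4400, 0]) cube([4000, 100, 2700]);
translate([0, 100, 0]) cube([100, 4300, 2700]);
translate([3900, 100, 0]) cube([100, 4300, 2700]);


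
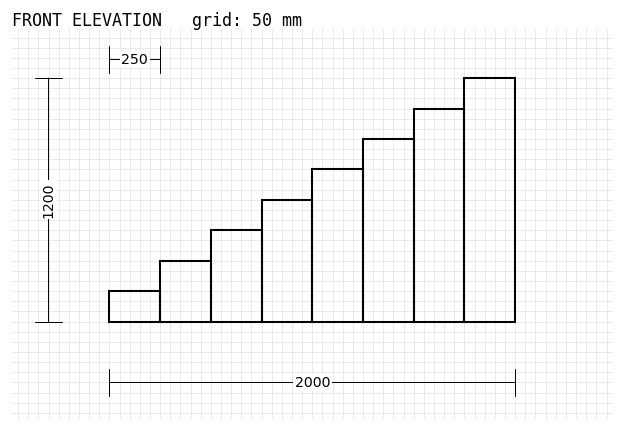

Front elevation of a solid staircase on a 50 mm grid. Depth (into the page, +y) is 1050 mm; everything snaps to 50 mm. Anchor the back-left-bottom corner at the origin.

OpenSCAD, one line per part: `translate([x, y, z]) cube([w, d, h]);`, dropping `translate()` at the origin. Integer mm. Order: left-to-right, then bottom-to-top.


cube([250, 1050, 150]);
translate([250, 0, 0]) cube([250, 1050, 300]);
translate([500, 0, 0]) cube([250, 1050, 450]);
translate([750, 0, 0]) cube([250, 1050, 600]);
translate([1000, 0, 0]) cube([250, 1050, 750]);
translate([1250, 0, 0]) cube([250, 1050, 900]);
translate([1500, 0, 0]) cube([250, 1050, 1050]);
translate([1750, 0, 0]) cube([250, 1050, 1200]);


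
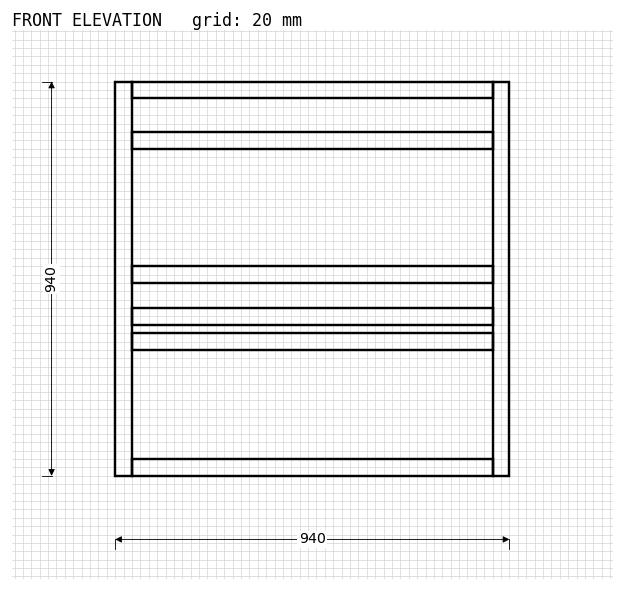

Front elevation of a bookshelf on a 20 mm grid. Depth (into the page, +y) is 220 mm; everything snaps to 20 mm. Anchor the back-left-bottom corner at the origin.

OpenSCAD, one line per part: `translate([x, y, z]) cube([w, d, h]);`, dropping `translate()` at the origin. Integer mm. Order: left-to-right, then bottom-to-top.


cube([40, 220, 940]);
translate([40, 0, 0]) cube([860, 220, 40]);
translate([40, 0, 300]) cube([860, 220, 40]);
translate([40, 0, 360]) cube([860, 220, 40]);
translate([40, 0, 460]) cube([860, 220, 40]);
translate([40, 0, 780]) cube([860, 220, 40]);
translate([40, 0, 900]) cube([860, 220, 40]);
translate([900, 0, 0]) cube([40, 220, 940]);
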